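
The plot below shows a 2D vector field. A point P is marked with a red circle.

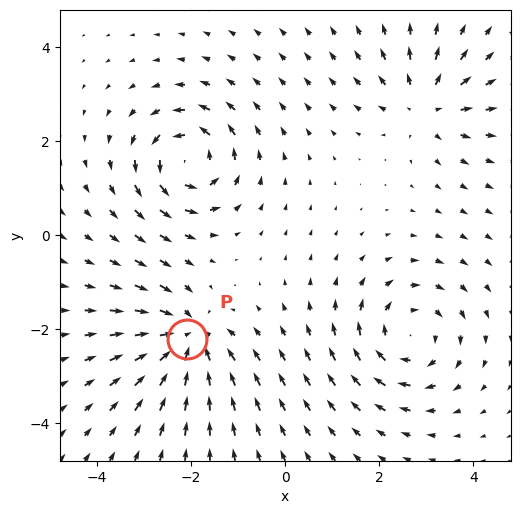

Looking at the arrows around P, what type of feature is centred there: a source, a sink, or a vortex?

sink

At P (-2.1, -2.2) the arrows converge inward. Divergence about -7, curl ≈0 — negative divergence with near-zero curl is a sink.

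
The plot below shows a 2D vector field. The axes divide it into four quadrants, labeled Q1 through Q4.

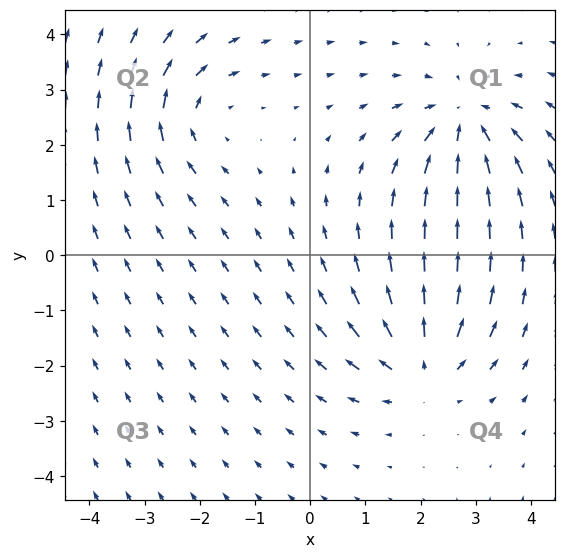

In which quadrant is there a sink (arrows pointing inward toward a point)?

Q1

The sink sits at approximately (2.8, 2.4), which lies in quadrant Q1. The divergence there is about -4, negative as expected for a sink.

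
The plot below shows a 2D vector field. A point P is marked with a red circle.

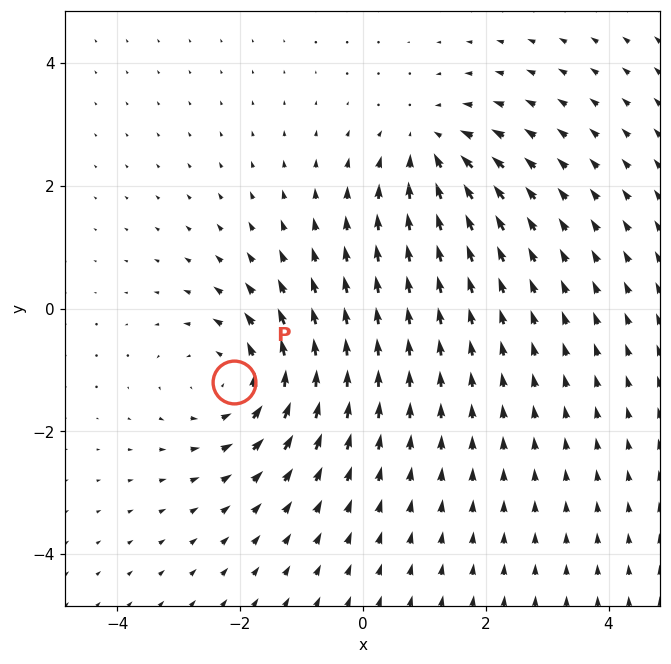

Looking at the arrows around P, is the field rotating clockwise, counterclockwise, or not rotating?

Near P at (-2.1, -1.2) the arrows circulate counterclockwise. The curl (z-component) there is about +3; positive curl means counterclockwise rotation.

counterclockwise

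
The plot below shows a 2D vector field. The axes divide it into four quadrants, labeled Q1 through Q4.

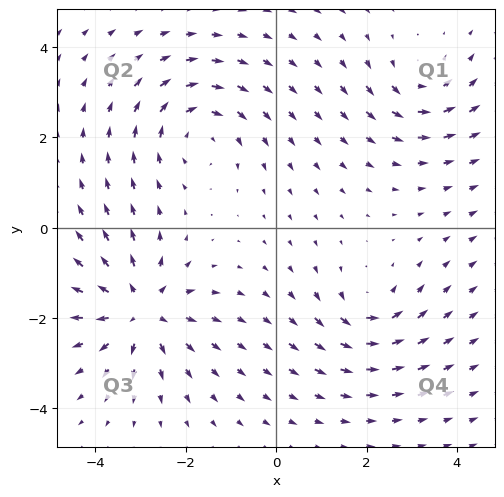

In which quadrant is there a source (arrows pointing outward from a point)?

The source sits at approximately (-3.0, -1.8), which lies in quadrant Q3. The divergence there is about +5, positive as expected for a source.

Q3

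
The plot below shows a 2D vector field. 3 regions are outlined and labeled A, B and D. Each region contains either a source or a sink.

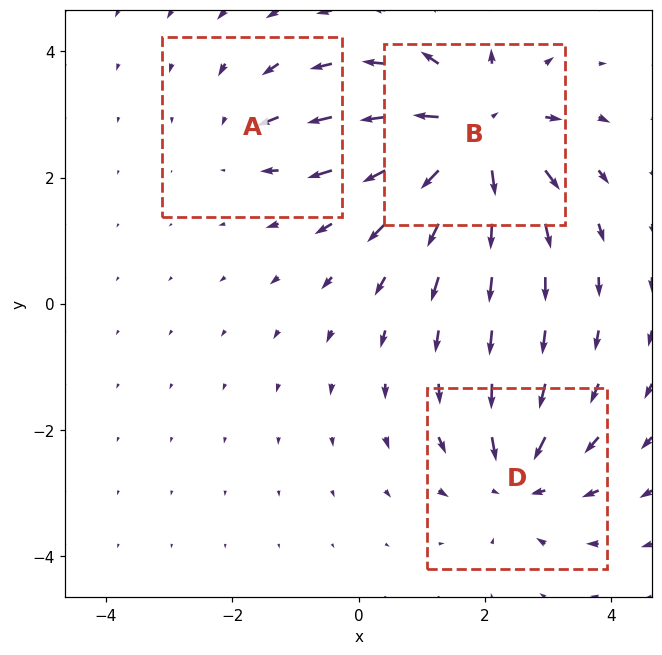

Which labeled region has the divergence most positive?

B

Divergence at each region's feature centre — A: about -3, B: about +6, D: about -4. Region B is most positive.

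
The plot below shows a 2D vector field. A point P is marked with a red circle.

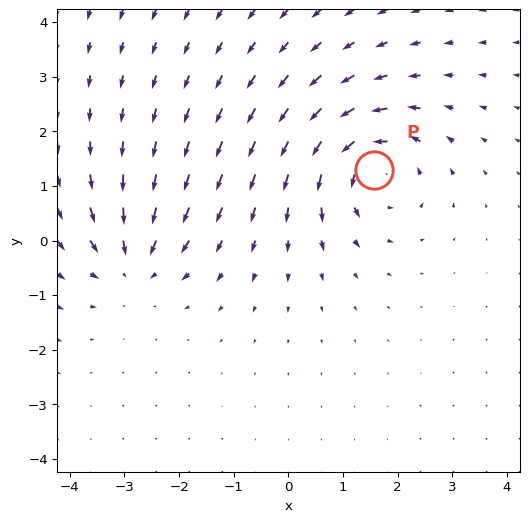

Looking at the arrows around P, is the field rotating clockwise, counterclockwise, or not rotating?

counterclockwise

Near P at (1.6, 1.3) the arrows circulate counterclockwise. The curl (z-component) there is about +5; positive curl means counterclockwise rotation.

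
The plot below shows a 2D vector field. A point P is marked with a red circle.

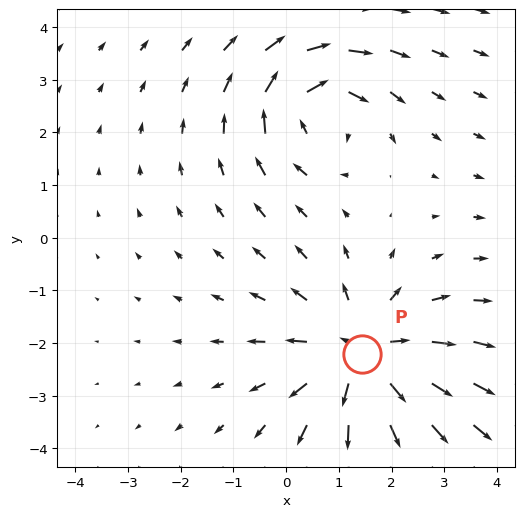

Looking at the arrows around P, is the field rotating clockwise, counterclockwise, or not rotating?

Near P at (1.4, -2.2) the arrows show no circulation. The curl there is ≈0.

not rotating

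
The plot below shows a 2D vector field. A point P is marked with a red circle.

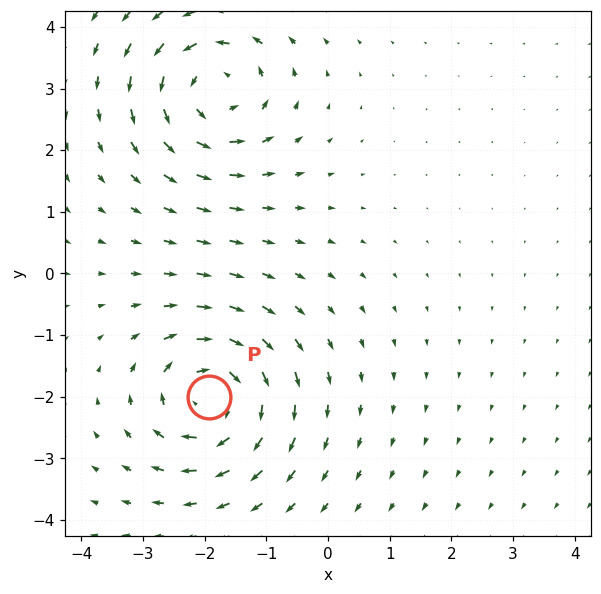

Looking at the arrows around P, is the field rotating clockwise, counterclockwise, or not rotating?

clockwise

Near P at (-1.9, -2.0) the arrows circulate clockwise. The curl (z-component) there is about -7; negative curl means clockwise rotation.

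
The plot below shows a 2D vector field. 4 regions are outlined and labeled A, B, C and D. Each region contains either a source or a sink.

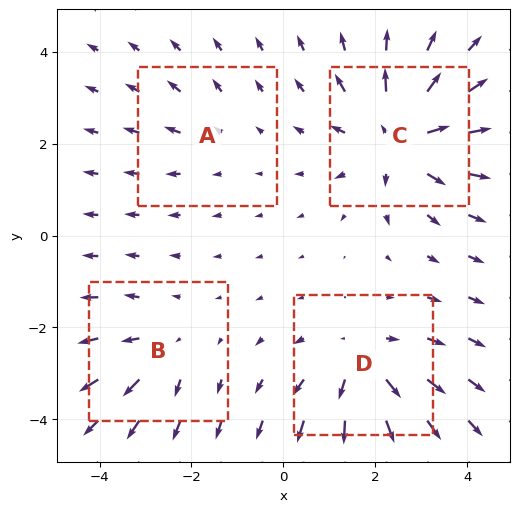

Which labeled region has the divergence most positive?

C

Divergence at each region's feature centre — A: about +2, B: about +3, C: about +6, D: about +5. Region C is most positive.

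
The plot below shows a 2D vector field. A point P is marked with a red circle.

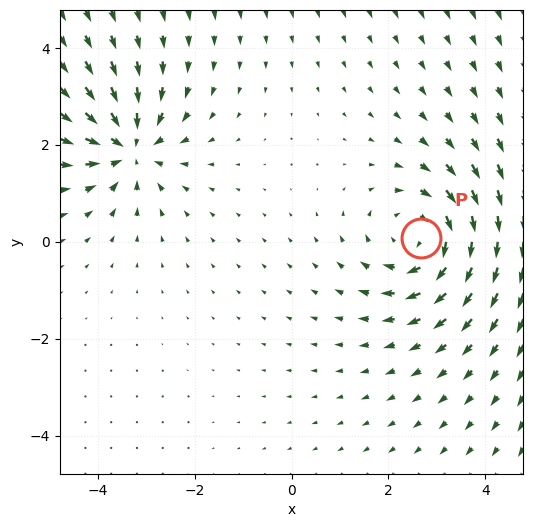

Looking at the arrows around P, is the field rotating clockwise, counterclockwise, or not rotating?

Near P at (2.7, 0.1) the arrows circulate clockwise. The curl (z-component) there is about -4; negative curl means clockwise rotation.

clockwise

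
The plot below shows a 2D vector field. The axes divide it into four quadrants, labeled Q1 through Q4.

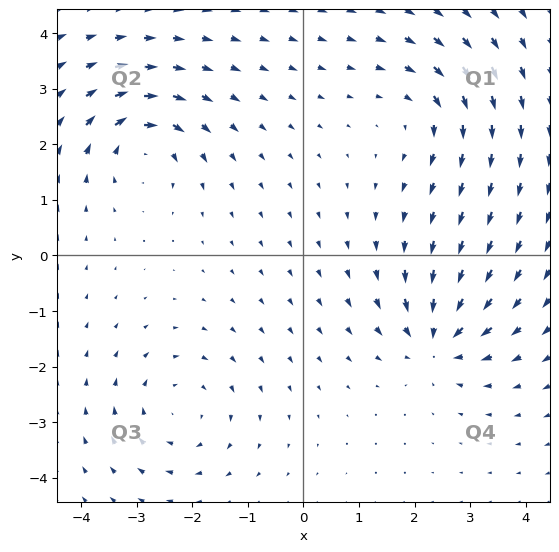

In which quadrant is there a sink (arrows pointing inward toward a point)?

Q4

The sink sits at approximately (2.4, -1.5), which lies in quadrant Q4. The divergence there is about -6, negative as expected for a sink.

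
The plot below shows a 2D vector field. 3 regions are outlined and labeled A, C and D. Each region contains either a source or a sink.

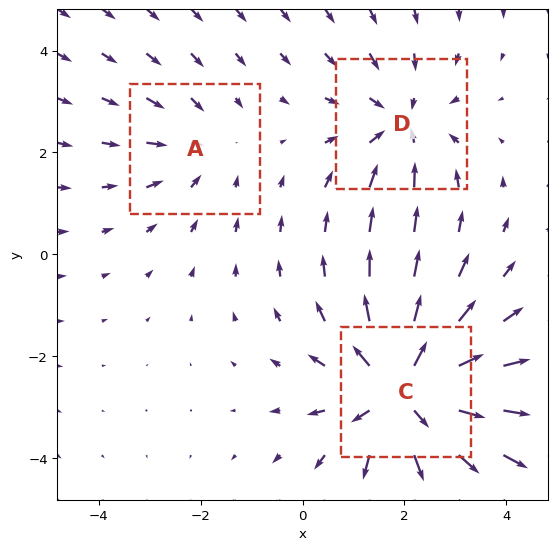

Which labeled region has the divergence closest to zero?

A

Divergence at each region's feature centre — A: about -2, C: about +4, D: about -3. Region A is closest to zero.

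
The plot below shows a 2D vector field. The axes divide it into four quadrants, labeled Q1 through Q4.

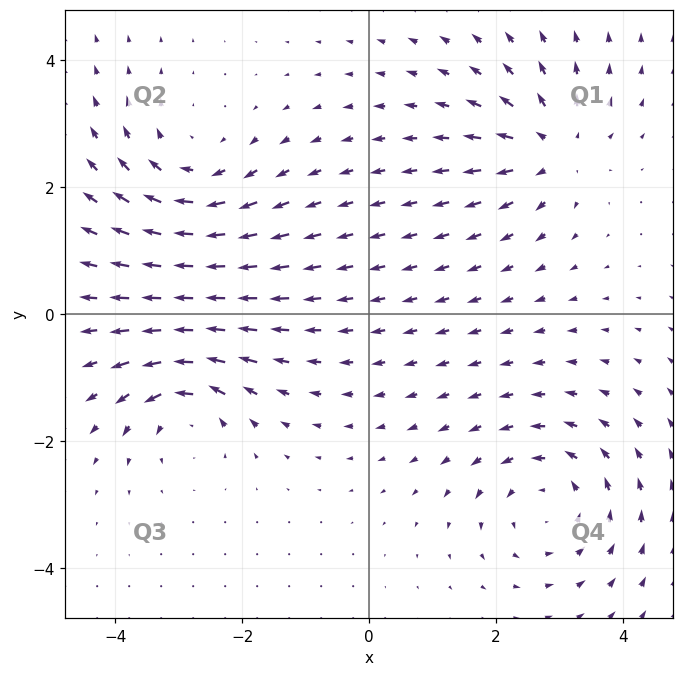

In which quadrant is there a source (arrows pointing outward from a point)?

Q1

The source sits at approximately (2.9, 2.6), which lies in quadrant Q1. The divergence there is about +4, positive as expected for a source.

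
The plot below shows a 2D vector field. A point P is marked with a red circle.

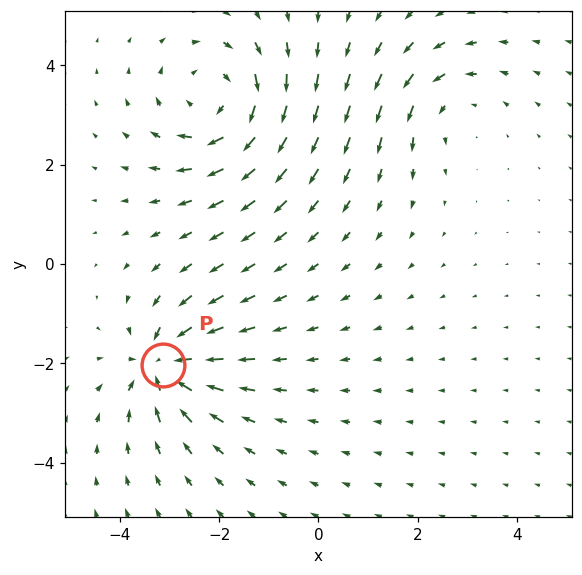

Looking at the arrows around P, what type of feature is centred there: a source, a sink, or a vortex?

At P (-3.1, -2.0) the arrows converge inward. Divergence about -5, curl ≈0 — negative divergence with near-zero curl is a sink.

sink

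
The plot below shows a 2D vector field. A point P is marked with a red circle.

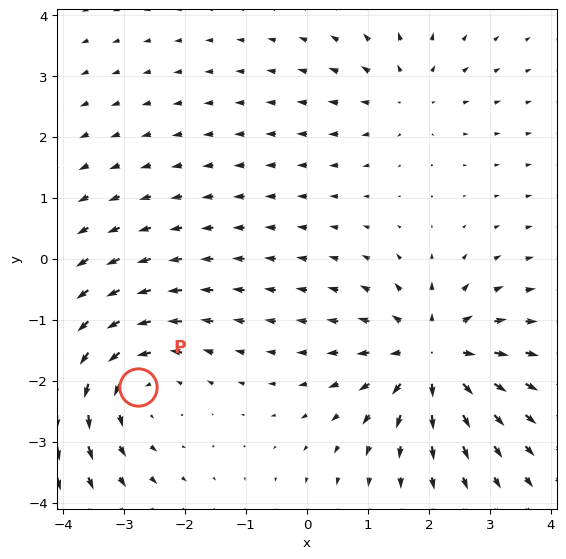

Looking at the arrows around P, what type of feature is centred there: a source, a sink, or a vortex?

vortex

At P (-2.8, -2.1) the arrows circulate counterclockwise. Divergence ≈0, curl about +4 — near-zero divergence with nonzero curl is a vortex.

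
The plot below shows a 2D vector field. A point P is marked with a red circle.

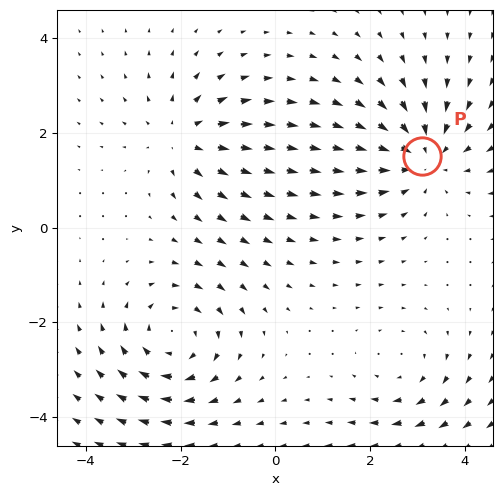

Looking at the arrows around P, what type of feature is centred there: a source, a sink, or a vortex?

At P (3.1, 1.5) the arrows converge inward. Divergence about -4, curl ≈0 — negative divergence with near-zero curl is a sink.

sink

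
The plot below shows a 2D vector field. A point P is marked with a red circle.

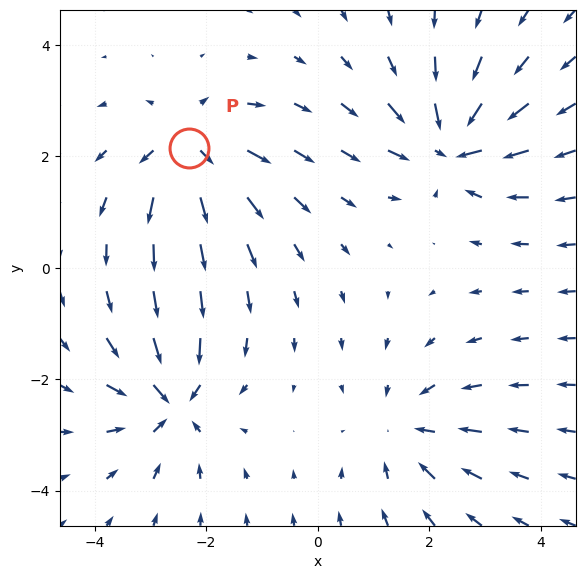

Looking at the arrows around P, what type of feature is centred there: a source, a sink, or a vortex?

At P (-2.3, 2.1) the arrows spread outward. Divergence about +5, curl ≈0 — positive divergence with near-zero curl is a source.

source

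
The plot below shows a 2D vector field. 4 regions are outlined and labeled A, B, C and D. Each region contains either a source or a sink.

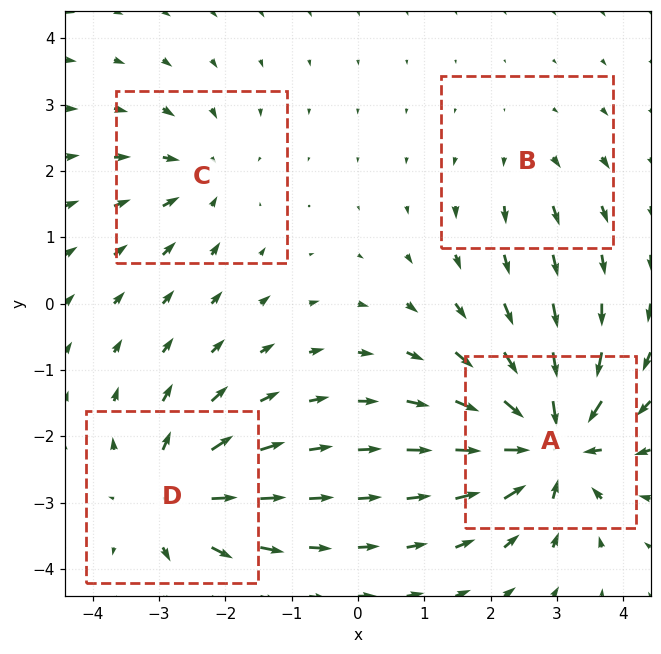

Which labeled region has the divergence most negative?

Divergence at each region's feature centre — A: about -9, B: about +2, C: about -4, D: about +6. Region A is most negative.

A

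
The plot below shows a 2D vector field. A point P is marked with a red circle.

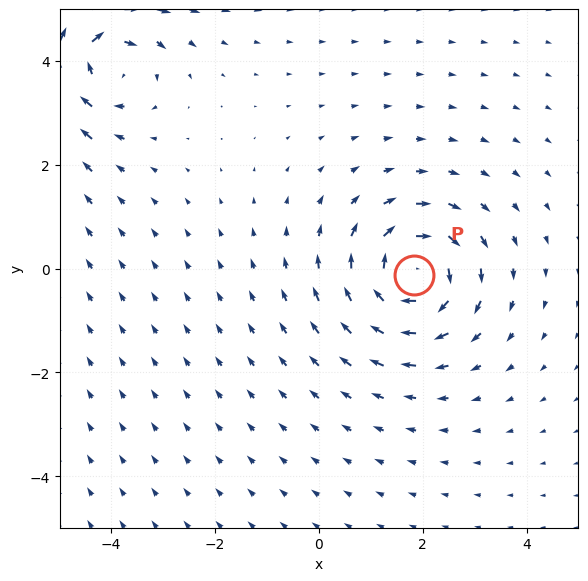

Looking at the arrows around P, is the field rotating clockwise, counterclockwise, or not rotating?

Near P at (1.8, -0.1) the arrows circulate clockwise. The curl (z-component) there is about -6; negative curl means clockwise rotation.

clockwise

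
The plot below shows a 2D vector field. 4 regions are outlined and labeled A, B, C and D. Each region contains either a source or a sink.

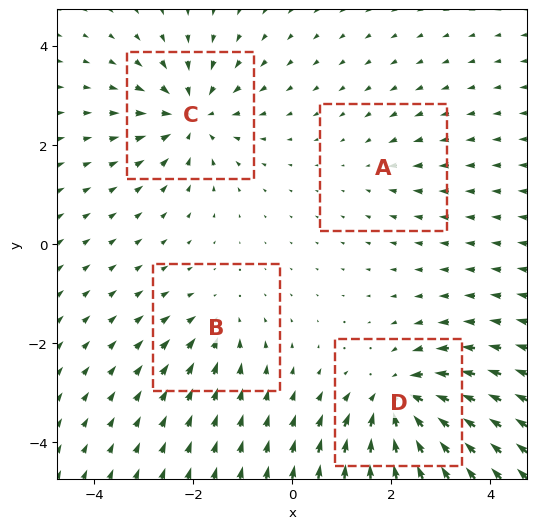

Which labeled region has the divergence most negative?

D

Divergence at each region's feature centre — A: about -2, B: about -3, C: about -6, D: about -7. Region D is most negative.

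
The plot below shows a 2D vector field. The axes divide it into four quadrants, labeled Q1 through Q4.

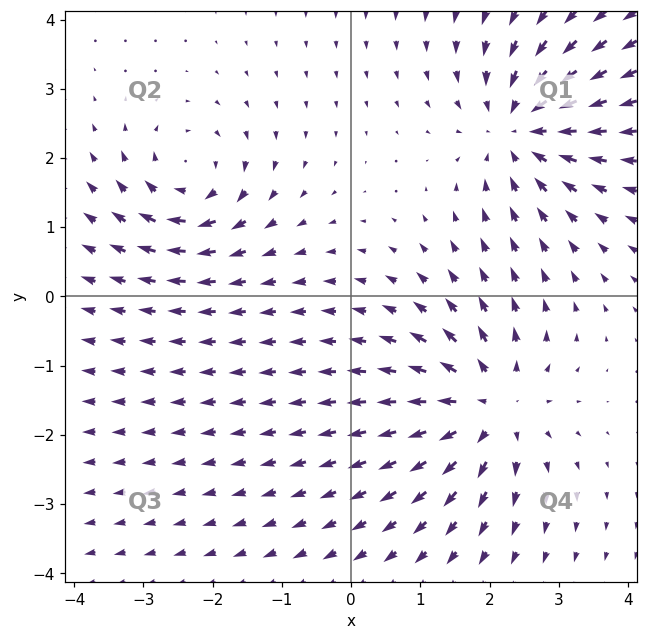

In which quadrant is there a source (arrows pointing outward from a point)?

Q4

The source sits at approximately (2.0, -1.6), which lies in quadrant Q4. The divergence there is about +4, positive as expected for a source.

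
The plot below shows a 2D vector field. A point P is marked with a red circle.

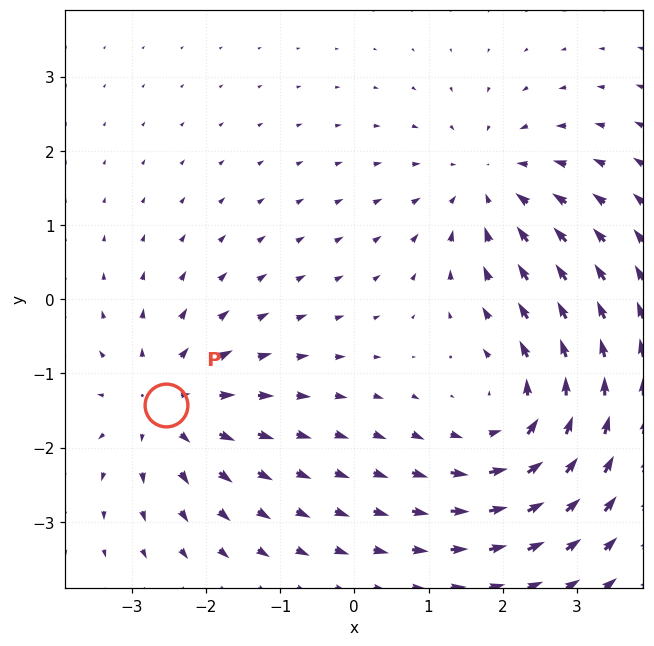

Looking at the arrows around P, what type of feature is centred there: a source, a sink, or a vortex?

source

At P (-2.5, -1.4) the arrows spread outward. Divergence about +4, curl ≈0 — positive divergence with near-zero curl is a source.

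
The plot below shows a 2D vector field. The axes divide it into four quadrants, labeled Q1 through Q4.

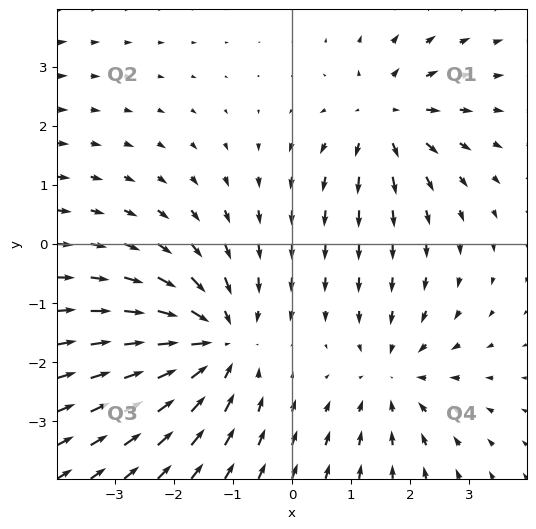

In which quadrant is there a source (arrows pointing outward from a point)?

The source sits at approximately (1.6, 2.1), which lies in quadrant Q1. The divergence there is about +4, positive as expected for a source.

Q1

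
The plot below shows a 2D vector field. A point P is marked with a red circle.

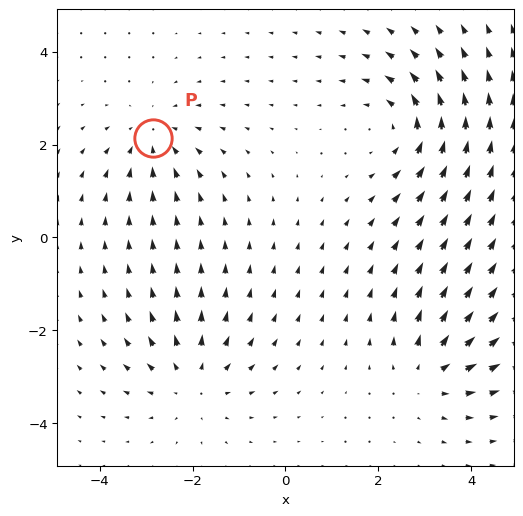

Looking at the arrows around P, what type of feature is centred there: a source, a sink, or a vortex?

At P (-2.9, 2.1) the arrows converge inward. Divergence about -3, curl ≈0 — negative divergence with near-zero curl is a sink.

sink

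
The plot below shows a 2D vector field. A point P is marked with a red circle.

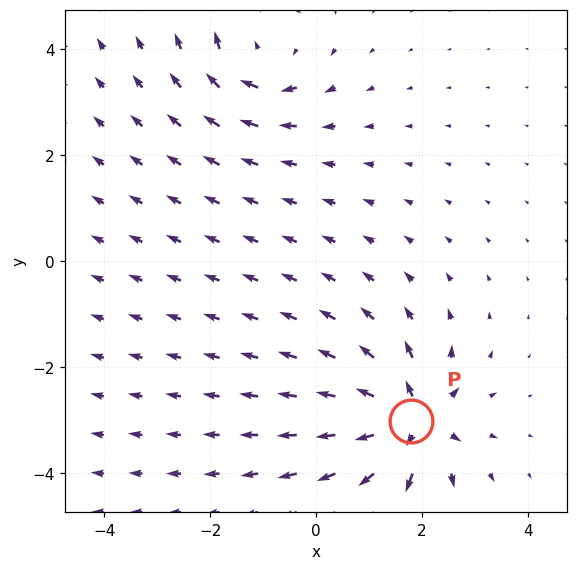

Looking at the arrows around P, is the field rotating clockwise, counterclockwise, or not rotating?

not rotating

Near P at (1.8, -3.0) the arrows show no circulation. The curl there is ≈0.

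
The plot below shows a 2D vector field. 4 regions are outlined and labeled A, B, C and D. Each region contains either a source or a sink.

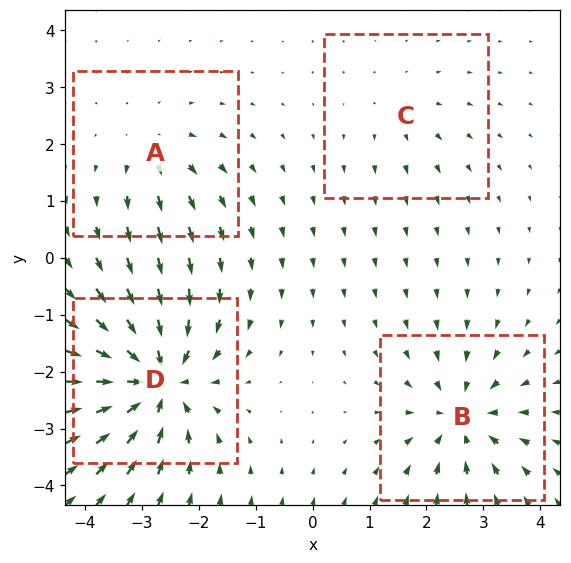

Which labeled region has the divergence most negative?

Divergence at each region's feature centre — A: about +3, B: about -6, C: about +2, D: about -8. Region D is most negative.

D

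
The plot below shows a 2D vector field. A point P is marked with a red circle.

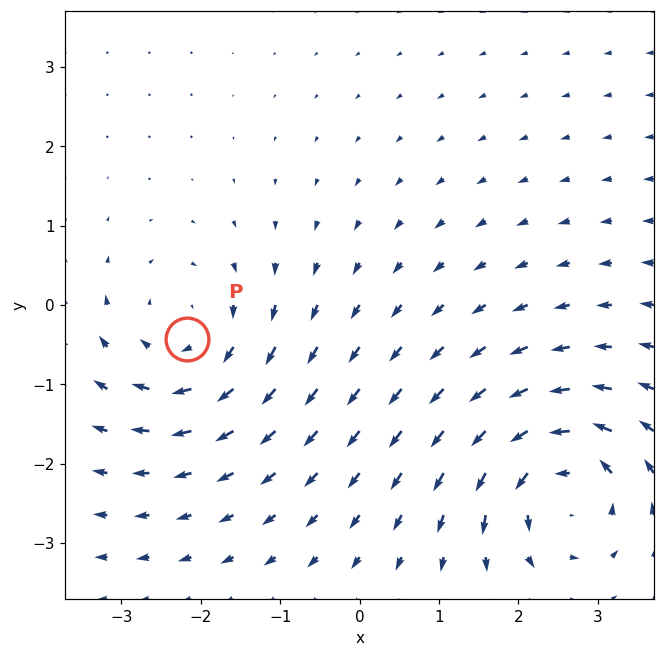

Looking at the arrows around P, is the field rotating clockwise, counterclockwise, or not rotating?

Near P at (-2.2, -0.4) the arrows circulate clockwise. The curl (z-component) there is about -3; negative curl means clockwise rotation.

clockwise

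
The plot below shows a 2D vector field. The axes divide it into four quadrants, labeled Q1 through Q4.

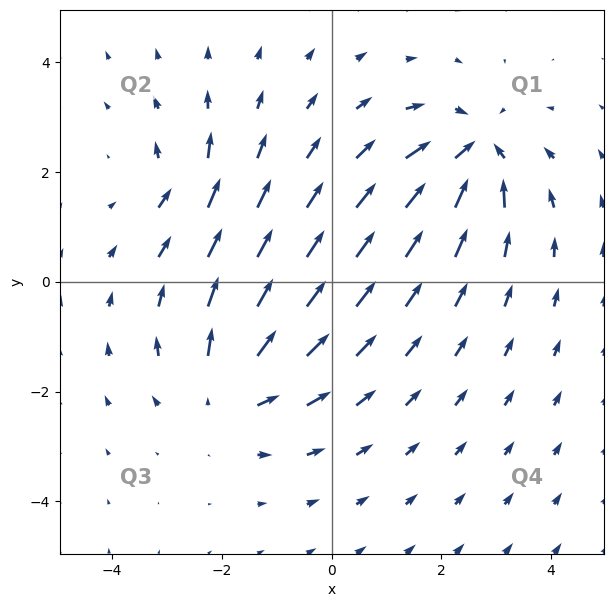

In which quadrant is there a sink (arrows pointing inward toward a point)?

The sink sits at approximately (2.6, 2.4), which lies in quadrant Q1. The divergence there is about -5, negative as expected for a sink.

Q1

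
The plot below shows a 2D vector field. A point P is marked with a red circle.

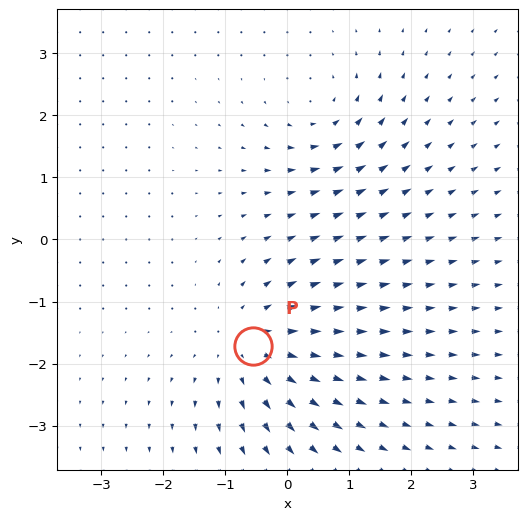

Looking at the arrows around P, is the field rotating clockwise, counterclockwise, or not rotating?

not rotating

Near P at (-0.6, -1.7) the arrows show no circulation. The curl there is ≈0.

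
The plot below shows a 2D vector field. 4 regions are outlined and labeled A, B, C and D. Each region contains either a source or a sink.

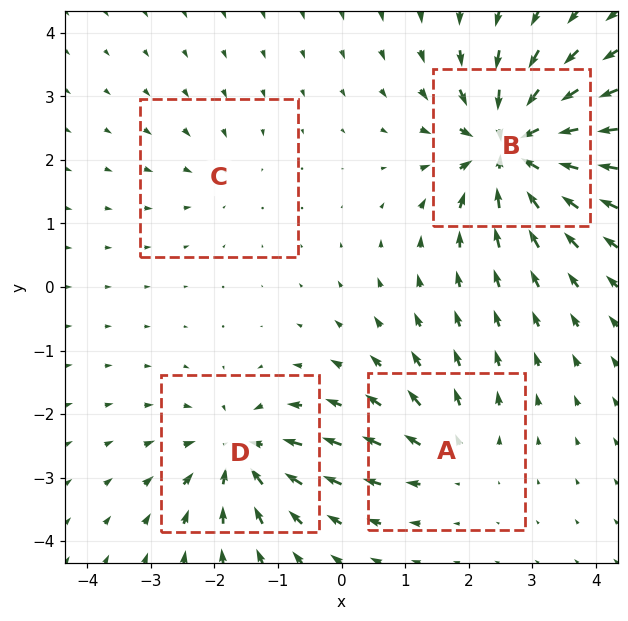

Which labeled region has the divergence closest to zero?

Divergence at each region's feature centre — A: about +4, B: about -9, C: about -3, D: about -6. Region C is closest to zero.

C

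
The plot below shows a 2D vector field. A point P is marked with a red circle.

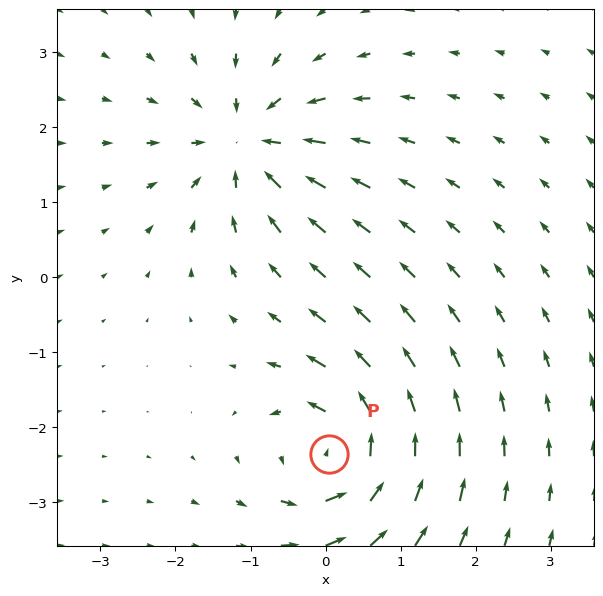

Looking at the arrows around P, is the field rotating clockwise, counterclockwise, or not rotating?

Near P at (0.0, -2.4) the arrows circulate counterclockwise. The curl (z-component) there is about +7; positive curl means counterclockwise rotation.

counterclockwise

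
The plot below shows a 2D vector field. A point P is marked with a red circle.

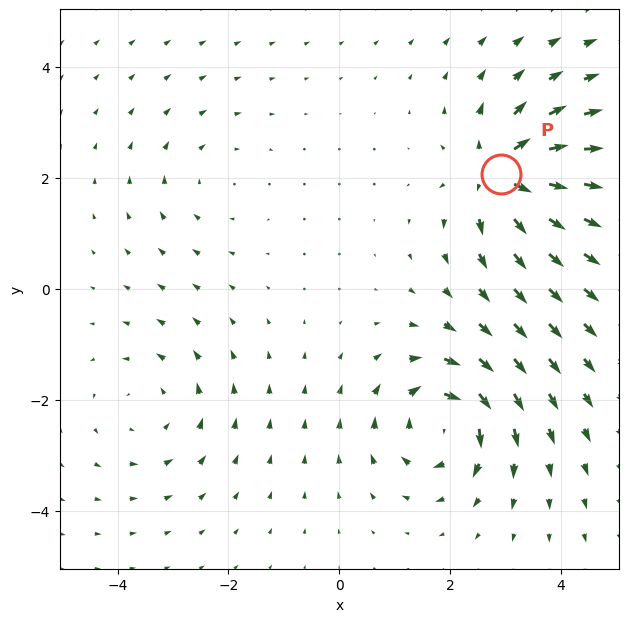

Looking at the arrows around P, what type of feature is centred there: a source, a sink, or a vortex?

At P (2.9, 2.1) the arrows spread outward. Divergence about +7, curl ≈0 — positive divergence with near-zero curl is a source.

source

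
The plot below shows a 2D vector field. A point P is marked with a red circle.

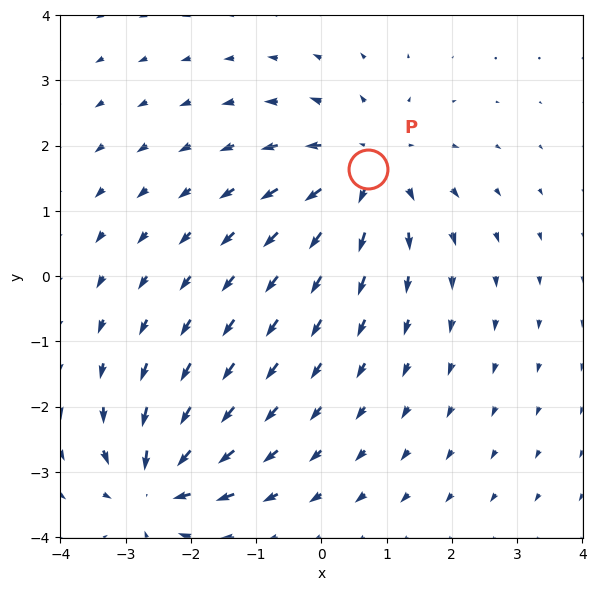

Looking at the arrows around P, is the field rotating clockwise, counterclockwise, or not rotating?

Near P at (0.7, 1.6) the arrows show no circulation. The curl there is ≈0.

not rotating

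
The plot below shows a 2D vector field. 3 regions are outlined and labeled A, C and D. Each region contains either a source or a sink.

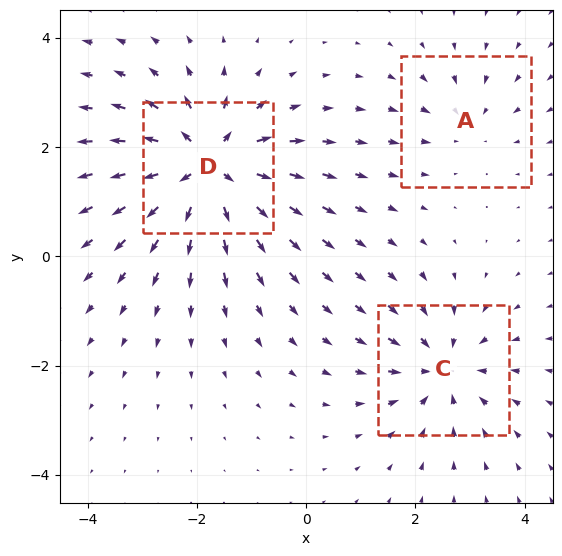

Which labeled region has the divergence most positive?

D

Divergence at each region's feature centre — A: about -2, C: about -4, D: about +6. Region D is most positive.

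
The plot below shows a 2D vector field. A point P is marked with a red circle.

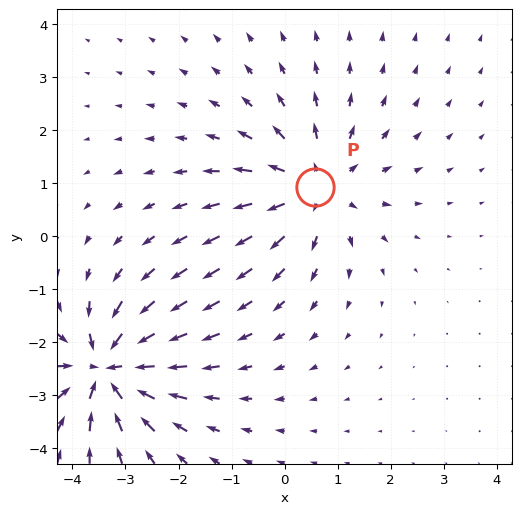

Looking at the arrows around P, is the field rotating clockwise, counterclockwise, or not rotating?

Near P at (0.6, 0.9) the arrows show no circulation. The curl there is ≈0.

not rotating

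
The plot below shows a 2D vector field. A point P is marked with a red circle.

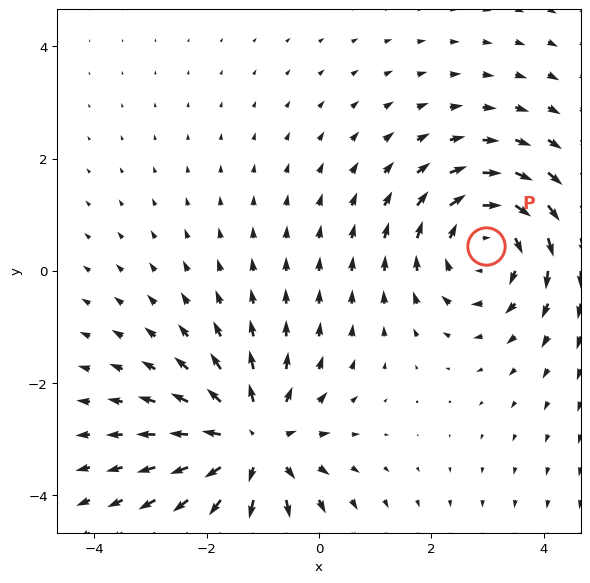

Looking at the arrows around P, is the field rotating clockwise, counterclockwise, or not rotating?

clockwise

Near P at (3.0, 0.5) the arrows circulate clockwise. The curl (z-component) there is about -3; negative curl means clockwise rotation.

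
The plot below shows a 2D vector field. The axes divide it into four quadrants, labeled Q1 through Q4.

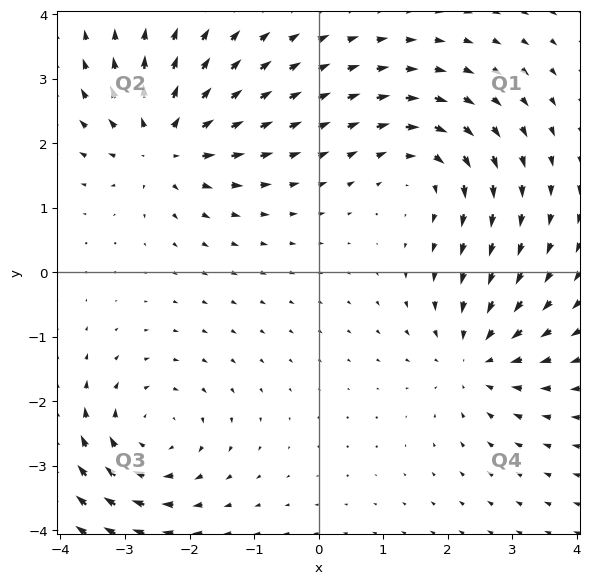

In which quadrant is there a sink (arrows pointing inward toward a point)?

Q4

The sink sits at approximately (2.5, -1.3), which lies in quadrant Q4. The divergence there is about -5, negative as expected for a sink.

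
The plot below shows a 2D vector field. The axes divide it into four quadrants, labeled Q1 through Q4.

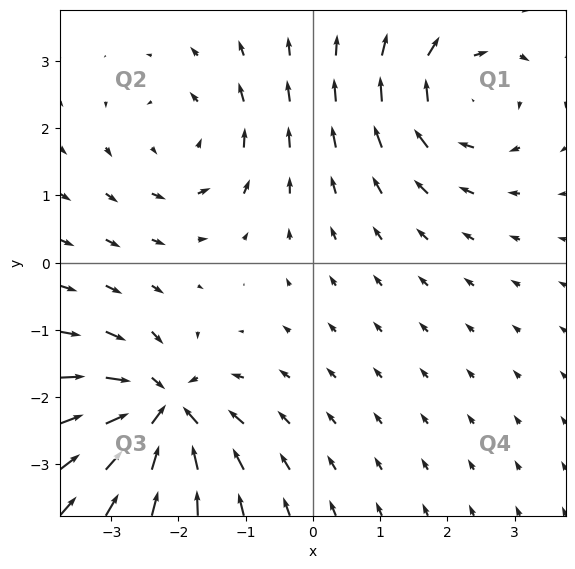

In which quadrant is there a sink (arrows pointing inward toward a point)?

Q3

The sink sits at approximately (-2.3, -2.2), which lies in quadrant Q3. The divergence there is about -6, negative as expected for a sink.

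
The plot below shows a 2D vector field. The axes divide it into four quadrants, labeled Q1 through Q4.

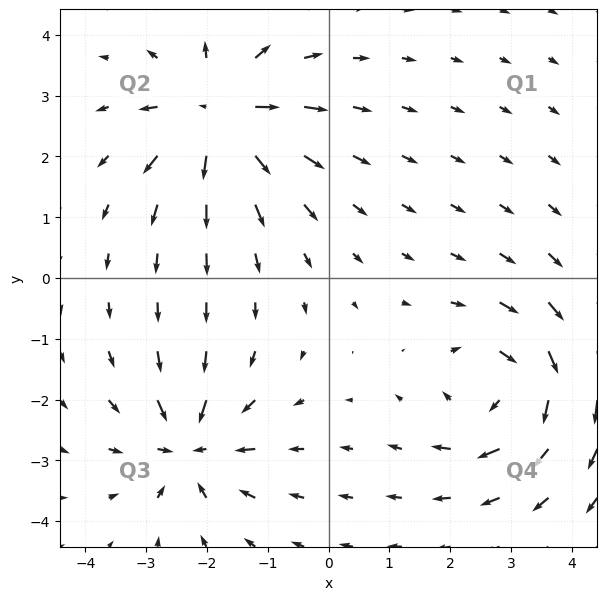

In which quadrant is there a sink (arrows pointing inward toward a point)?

The sink sits at approximately (-2.3, -2.8), which lies in quadrant Q3. The divergence there is about -5, negative as expected for a sink.

Q3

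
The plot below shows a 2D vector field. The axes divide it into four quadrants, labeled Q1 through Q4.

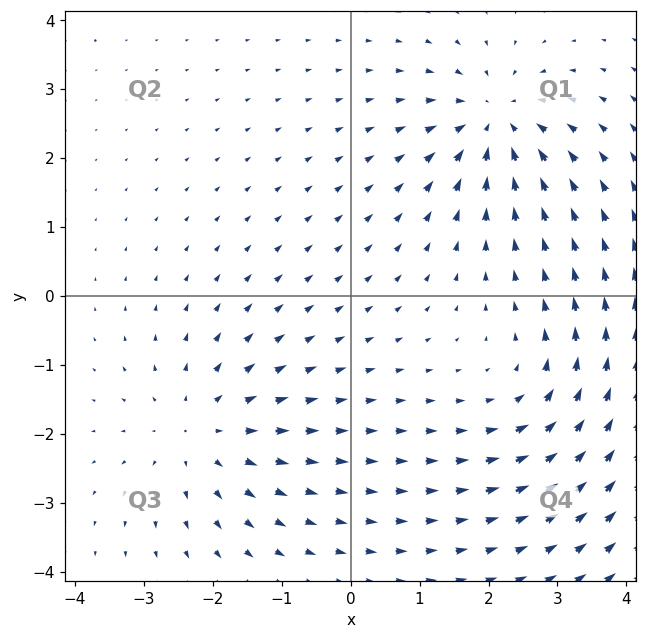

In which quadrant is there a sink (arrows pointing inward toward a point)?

The sink sits at approximately (2.1, 2.5), which lies in quadrant Q1. The divergence there is about -6, negative as expected for a sink.

Q1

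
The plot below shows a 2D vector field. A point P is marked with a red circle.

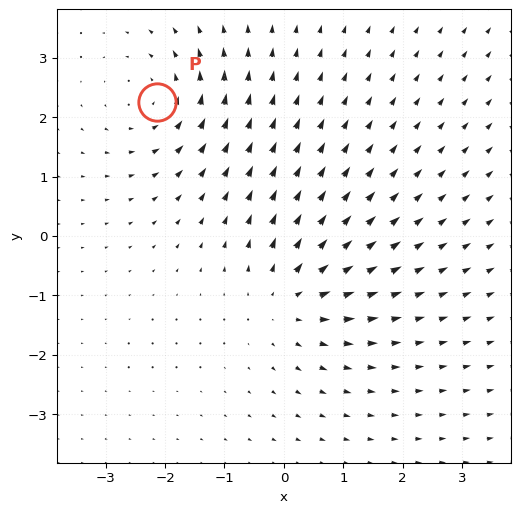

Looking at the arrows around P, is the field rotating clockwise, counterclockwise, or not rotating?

counterclockwise

Near P at (-2.1, 2.3) the arrows circulate counterclockwise. The curl (z-component) there is about +4; positive curl means counterclockwise rotation.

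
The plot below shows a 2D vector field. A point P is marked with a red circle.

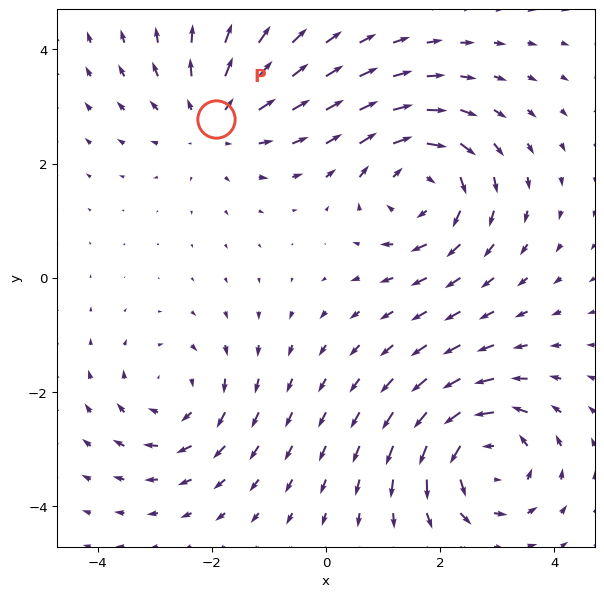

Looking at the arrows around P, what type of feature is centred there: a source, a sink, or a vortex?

At P (-1.9, 2.8) the arrows spread outward. Divergence about +4, curl ≈0 — positive divergence with near-zero curl is a source.

source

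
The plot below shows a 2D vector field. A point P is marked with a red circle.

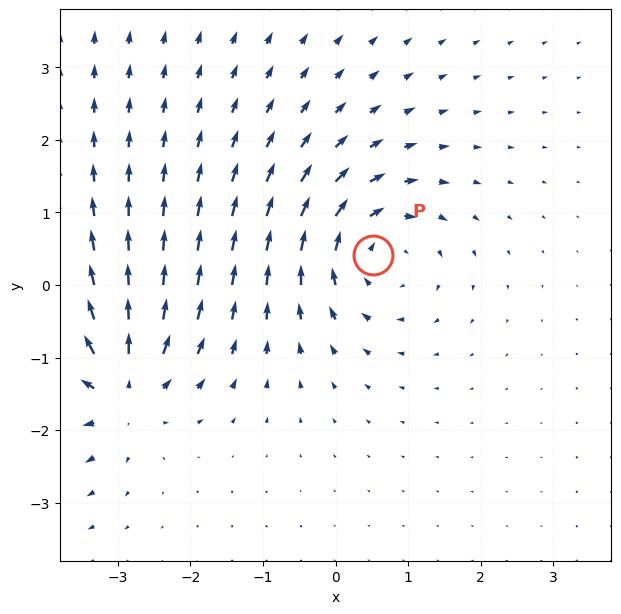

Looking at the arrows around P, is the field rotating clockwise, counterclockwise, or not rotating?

Near P at (0.5, 0.4) the arrows circulate clockwise. The curl (z-component) there is about -5; negative curl means clockwise rotation.

clockwise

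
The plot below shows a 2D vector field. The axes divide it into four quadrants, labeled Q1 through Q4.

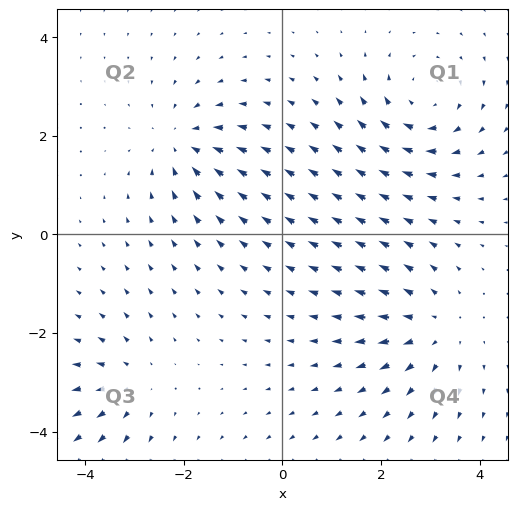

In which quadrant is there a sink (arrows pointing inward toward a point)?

The sink sits at approximately (-2.0, 1.9), which lies in quadrant Q2. The divergence there is about -5, negative as expected for a sink.

Q2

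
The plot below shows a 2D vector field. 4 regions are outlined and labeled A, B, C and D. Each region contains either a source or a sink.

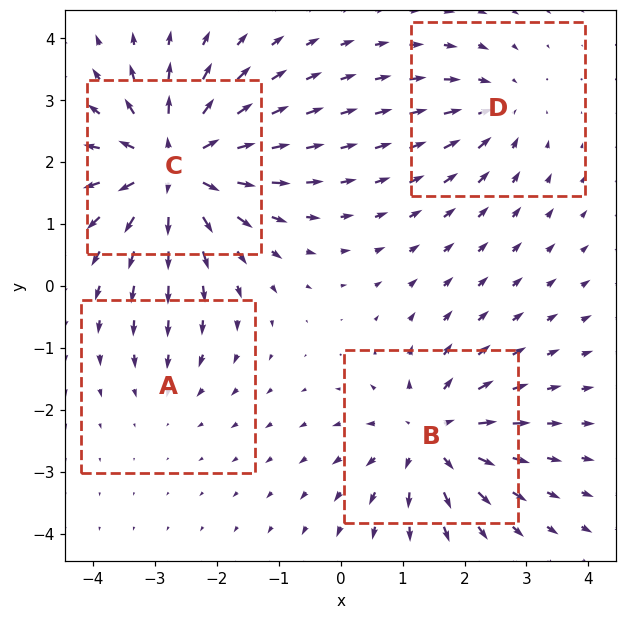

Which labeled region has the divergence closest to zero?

A

Divergence at each region's feature centre — A: about -2, B: about +6, C: about +8, D: about -4. Region A is closest to zero.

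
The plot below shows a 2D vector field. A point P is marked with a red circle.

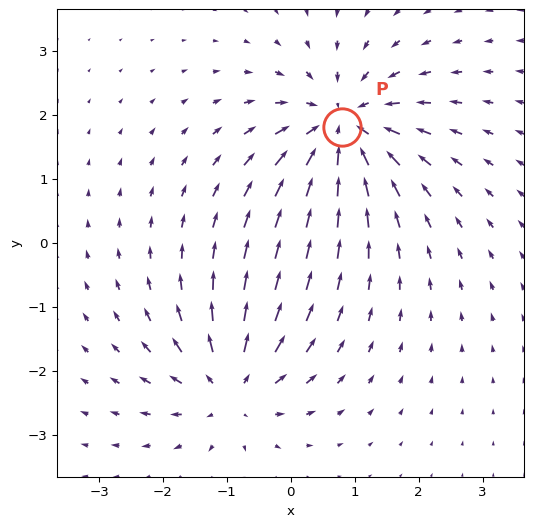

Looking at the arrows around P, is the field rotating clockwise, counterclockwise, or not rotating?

Near P at (0.8, 1.8) the arrows show no circulation. The curl there is ≈0.

not rotating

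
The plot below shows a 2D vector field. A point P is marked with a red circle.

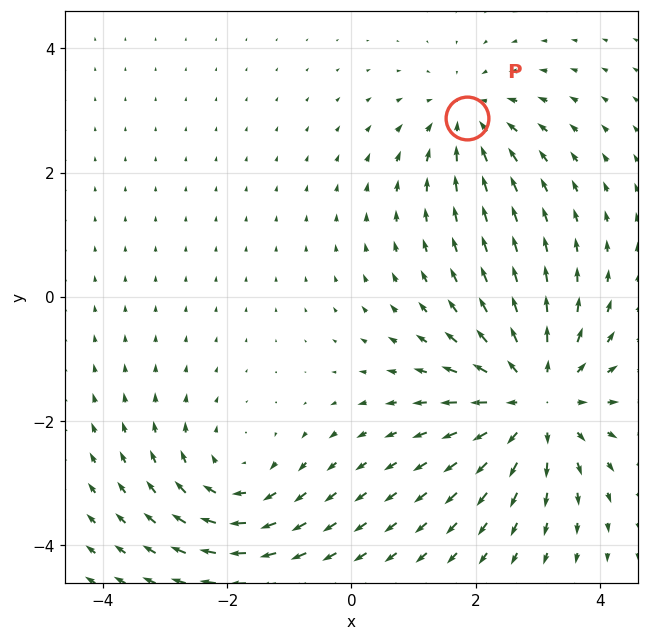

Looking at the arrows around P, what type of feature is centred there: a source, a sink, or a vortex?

At P (1.9, 2.9) the arrows converge inward. Divergence about -3, curl ≈0 — negative divergence with near-zero curl is a sink.

sink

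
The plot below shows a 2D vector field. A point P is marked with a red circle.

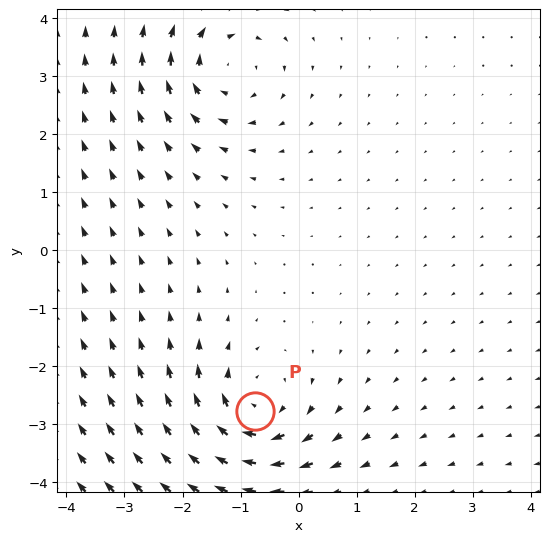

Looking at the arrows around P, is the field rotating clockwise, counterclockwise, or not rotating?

Near P at (-0.8, -2.8) the arrows circulate clockwise. The curl (z-component) there is about -5; negative curl means clockwise rotation.

clockwise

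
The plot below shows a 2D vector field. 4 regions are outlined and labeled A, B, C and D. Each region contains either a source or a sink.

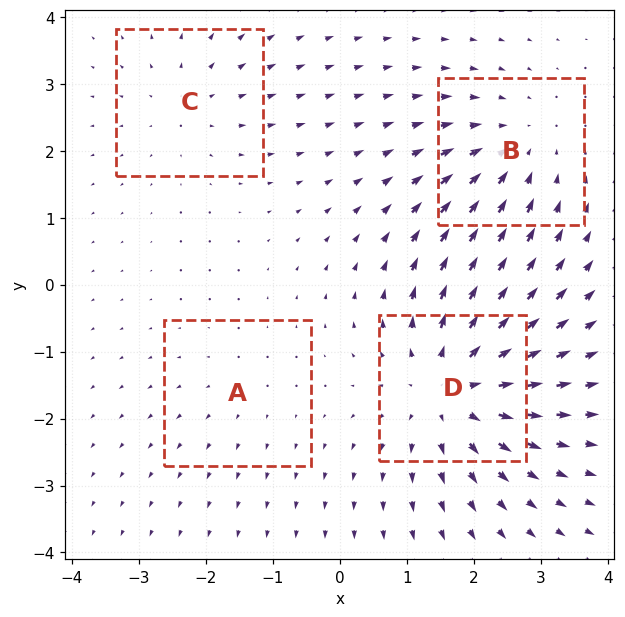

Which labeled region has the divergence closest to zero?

Divergence at each region's feature centre — A: about +2, B: about -4, C: about +3, D: about +6. Region A is closest to zero.

A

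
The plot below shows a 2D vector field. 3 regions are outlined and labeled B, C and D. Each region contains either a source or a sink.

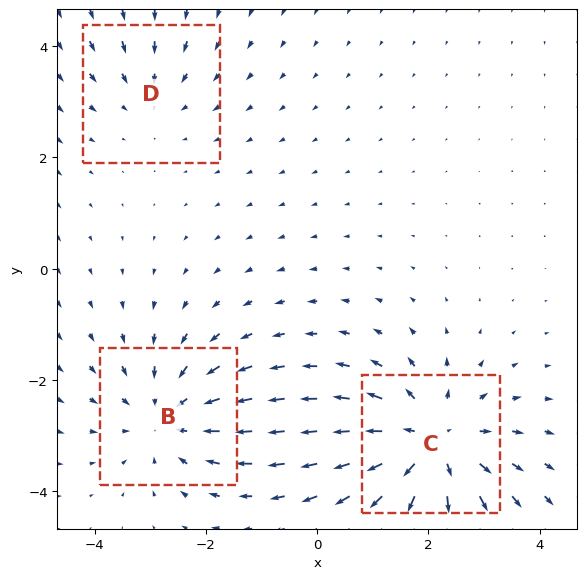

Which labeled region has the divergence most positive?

C

Divergence at each region's feature centre — B: about -3, C: about +4, D: about -2. Region C is most positive.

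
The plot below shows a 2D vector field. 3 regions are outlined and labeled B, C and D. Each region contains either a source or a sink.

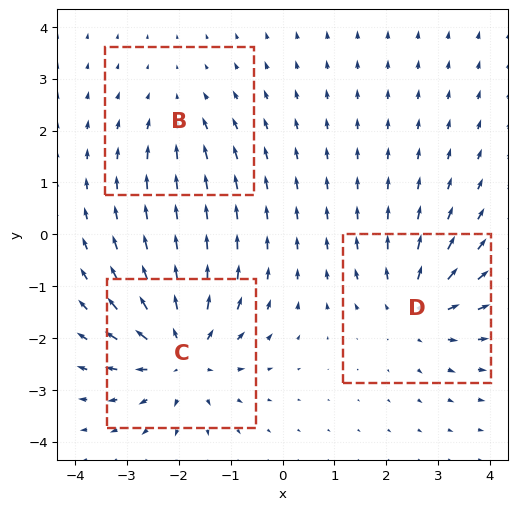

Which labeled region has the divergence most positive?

Divergence at each region's feature centre — B: about -2, C: about +5, D: about +4. Region C is most positive.

C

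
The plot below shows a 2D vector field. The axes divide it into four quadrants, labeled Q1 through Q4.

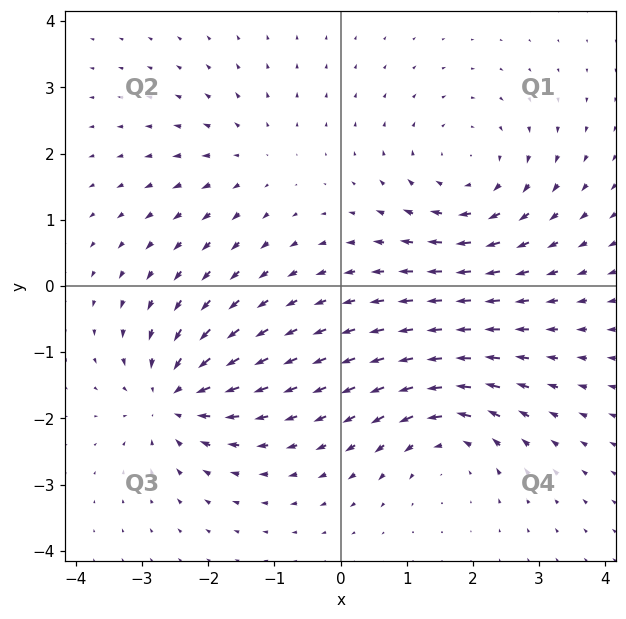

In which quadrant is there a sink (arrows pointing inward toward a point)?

Q3

The sink sits at approximately (-2.5, -1.7), which lies in quadrant Q3. The divergence there is about -6, negative as expected for a sink.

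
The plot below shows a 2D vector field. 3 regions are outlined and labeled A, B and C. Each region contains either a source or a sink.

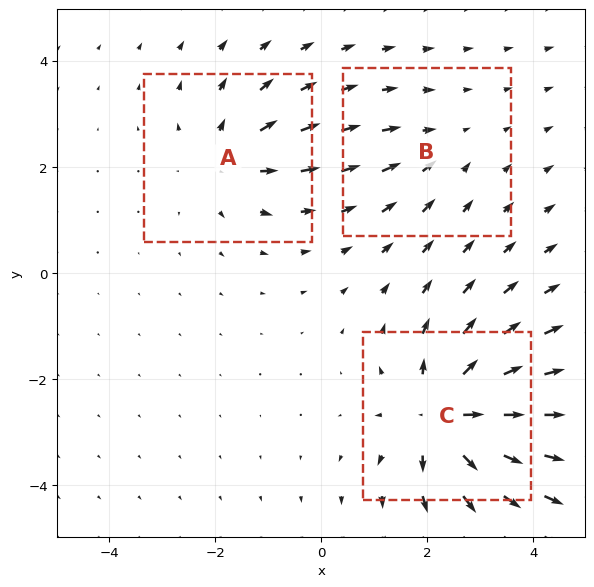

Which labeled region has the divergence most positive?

C

Divergence at each region's feature centre — A: about +3, B: about -2, C: about +6. Region C is most positive.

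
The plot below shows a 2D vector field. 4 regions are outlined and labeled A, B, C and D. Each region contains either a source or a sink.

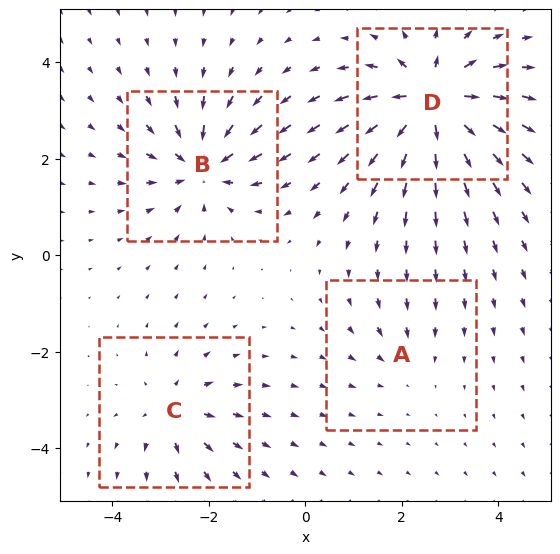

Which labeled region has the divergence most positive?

D

Divergence at each region's feature centre — A: about -2, B: about -6, C: about +4, D: about +9. Region D is most positive.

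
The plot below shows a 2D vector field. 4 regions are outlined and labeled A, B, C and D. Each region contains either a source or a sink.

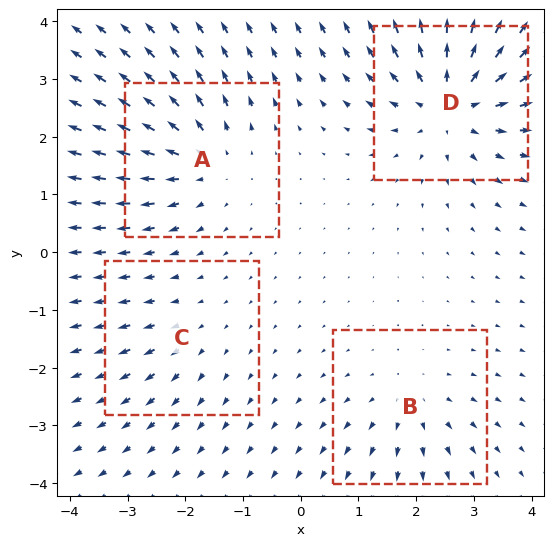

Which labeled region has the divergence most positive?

Divergence at each region's feature centre — A: about +5, B: about +3, C: about +2, D: about +7. Region D is most positive.

D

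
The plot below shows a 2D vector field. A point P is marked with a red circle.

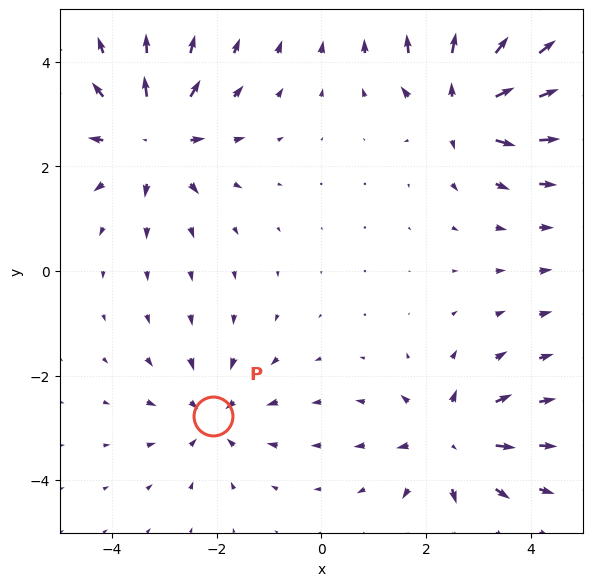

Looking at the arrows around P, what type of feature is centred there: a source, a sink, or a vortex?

sink

At P (-2.1, -2.8) the arrows converge inward. Divergence about -4, curl ≈0 — negative divergence with near-zero curl is a sink.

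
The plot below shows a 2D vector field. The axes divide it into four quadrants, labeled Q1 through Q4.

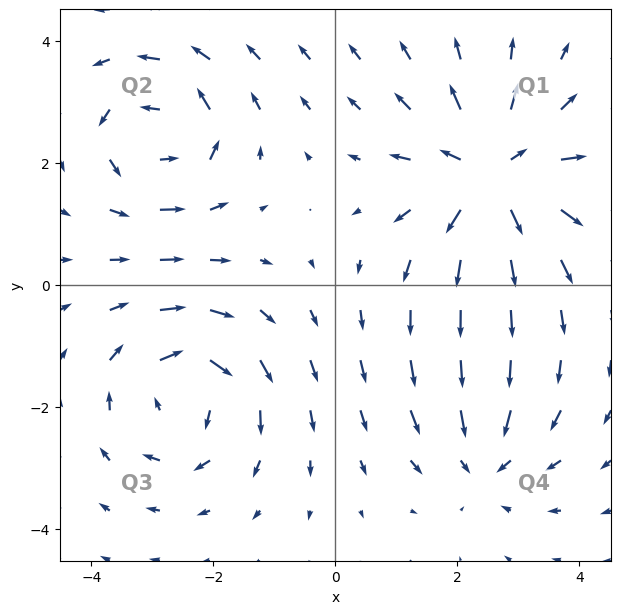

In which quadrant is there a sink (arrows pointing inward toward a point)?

The sink sits at approximately (2.4, -2.9), which lies in quadrant Q4. The divergence there is about -3, negative as expected for a sink.

Q4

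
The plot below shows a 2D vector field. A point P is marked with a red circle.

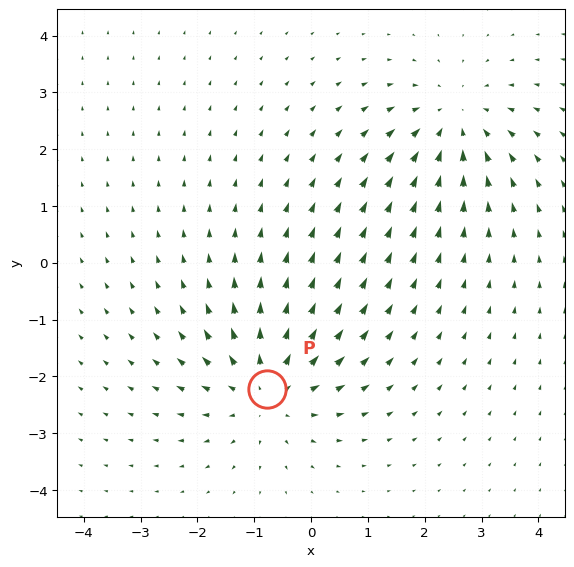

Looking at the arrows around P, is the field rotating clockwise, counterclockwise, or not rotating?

Near P at (-0.8, -2.2) the arrows show no circulation. The curl there is ≈0.

not rotating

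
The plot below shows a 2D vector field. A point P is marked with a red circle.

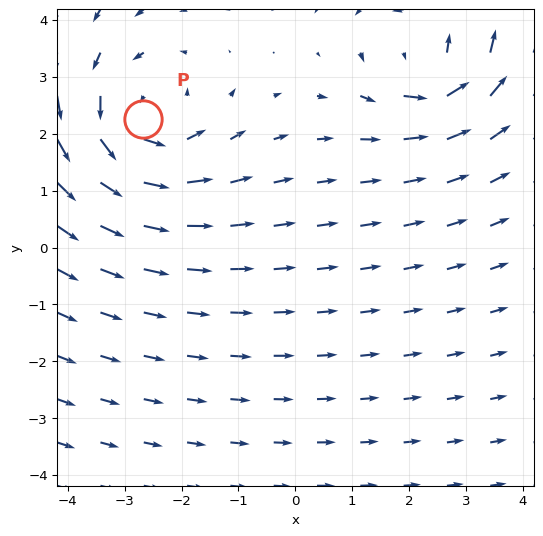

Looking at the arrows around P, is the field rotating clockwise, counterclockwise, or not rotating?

counterclockwise

Near P at (-2.7, 2.3) the arrows circulate counterclockwise. The curl (z-component) there is about +4; positive curl means counterclockwise rotation.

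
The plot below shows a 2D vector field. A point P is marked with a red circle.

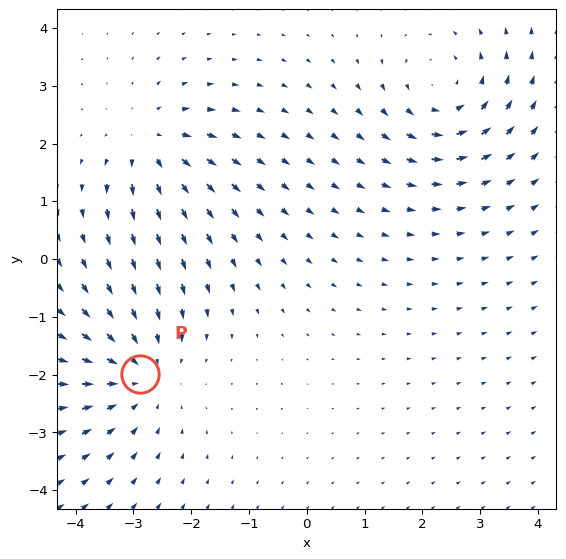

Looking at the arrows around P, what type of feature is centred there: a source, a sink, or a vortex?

At P (-2.9, -2.0) the arrows converge inward. Divergence about -4, curl ≈0 — negative divergence with near-zero curl is a sink.

sink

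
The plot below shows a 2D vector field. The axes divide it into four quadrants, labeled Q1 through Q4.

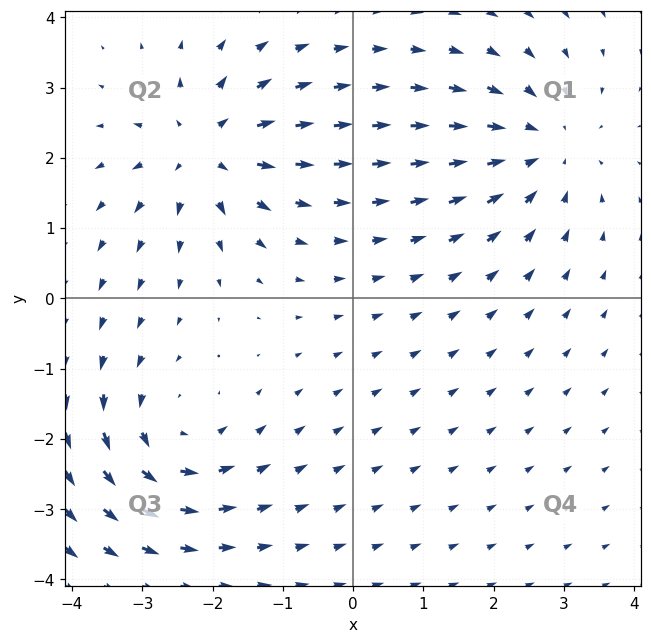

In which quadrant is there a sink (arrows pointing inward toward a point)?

The sink sits at approximately (2.7, 2.2), which lies in quadrant Q1. The divergence there is about -4, negative as expected for a sink.

Q1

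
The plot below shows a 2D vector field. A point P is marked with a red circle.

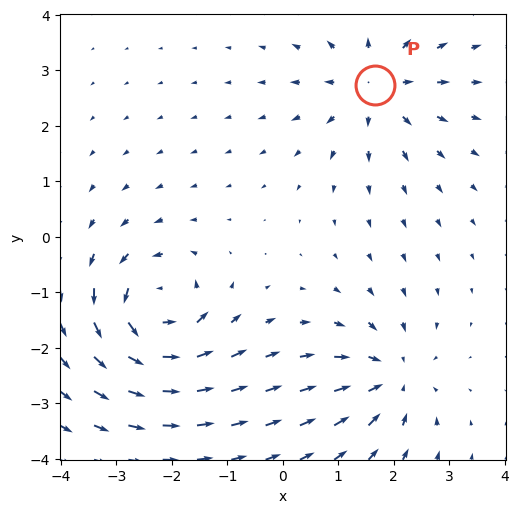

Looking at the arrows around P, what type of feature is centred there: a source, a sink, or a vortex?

At P (1.7, 2.7) the arrows spread outward. Divergence about +4, curl ≈0 — positive divergence with near-zero curl is a source.

source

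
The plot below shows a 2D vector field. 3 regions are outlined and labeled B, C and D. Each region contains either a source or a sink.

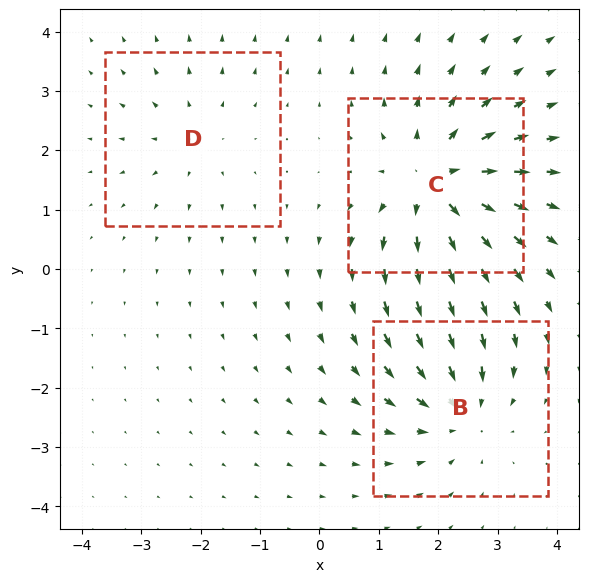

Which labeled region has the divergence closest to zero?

D

Divergence at each region's feature centre — B: about -3, C: about +5, D: about +2. Region D is closest to zero.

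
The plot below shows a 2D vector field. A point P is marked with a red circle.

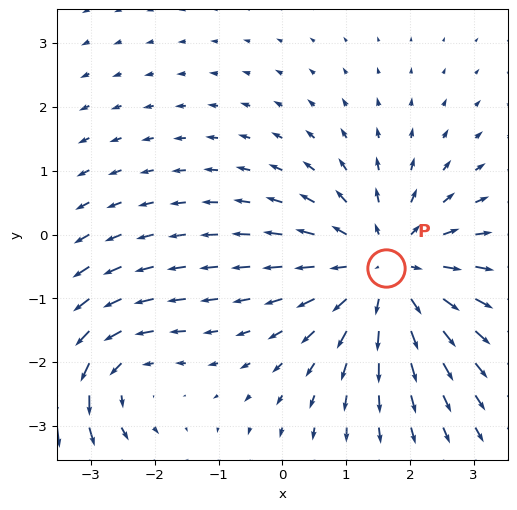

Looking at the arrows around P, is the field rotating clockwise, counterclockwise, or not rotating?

not rotating

Near P at (1.6, -0.5) the arrows show no circulation. The curl there is ≈0.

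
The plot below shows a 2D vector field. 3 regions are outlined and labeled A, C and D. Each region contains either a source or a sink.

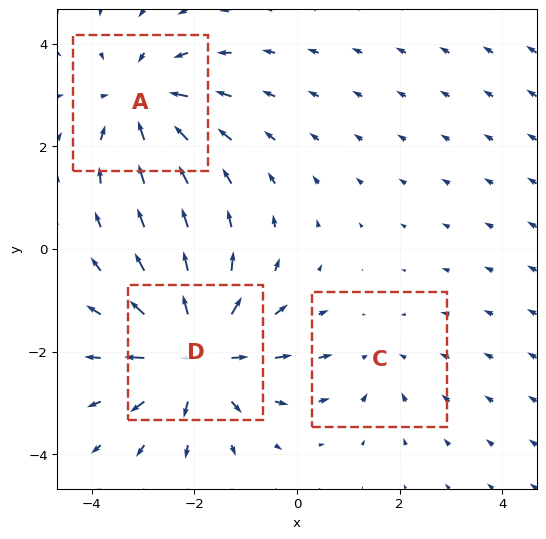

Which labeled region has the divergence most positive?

D

Divergence at each region's feature centre — A: about -3, C: about -2, D: about +4. Region D is most positive.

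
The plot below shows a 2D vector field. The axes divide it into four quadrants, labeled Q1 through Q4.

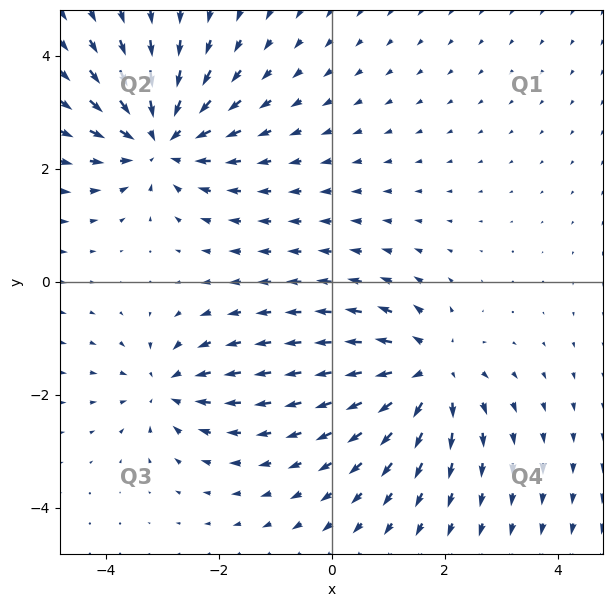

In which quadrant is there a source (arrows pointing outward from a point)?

The source sits at approximately (1.7, -1.6), which lies in quadrant Q4. The divergence there is about +4, positive as expected for a source.

Q4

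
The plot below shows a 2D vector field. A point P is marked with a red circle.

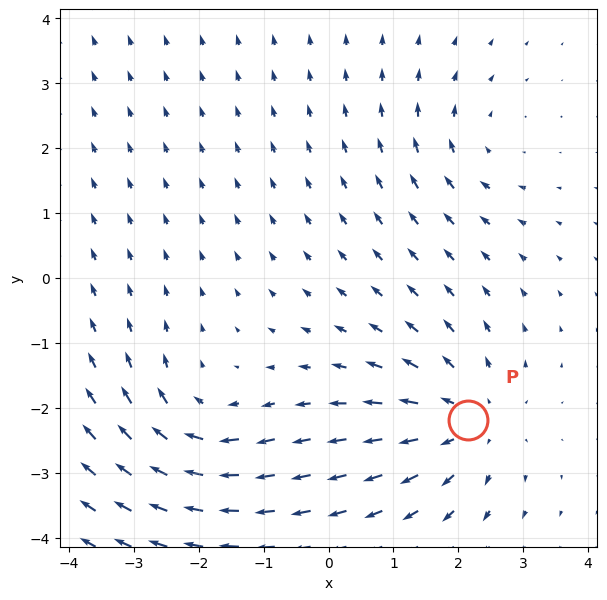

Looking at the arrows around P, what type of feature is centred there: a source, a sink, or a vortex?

source

At P (2.2, -2.2) the arrows spread outward. Divergence about +4, curl ≈0 — positive divergence with near-zero curl is a source.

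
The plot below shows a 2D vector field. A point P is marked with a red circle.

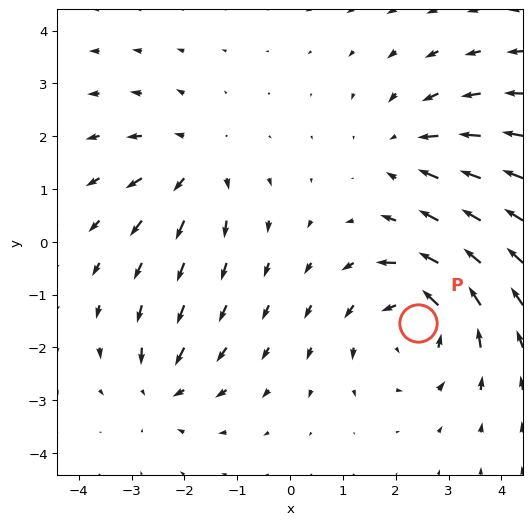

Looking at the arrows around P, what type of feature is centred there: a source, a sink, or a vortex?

vortex

At P (2.4, -1.5) the arrows circulate counterclockwise. Divergence ≈0, curl about +5 — near-zero divergence with nonzero curl is a vortex.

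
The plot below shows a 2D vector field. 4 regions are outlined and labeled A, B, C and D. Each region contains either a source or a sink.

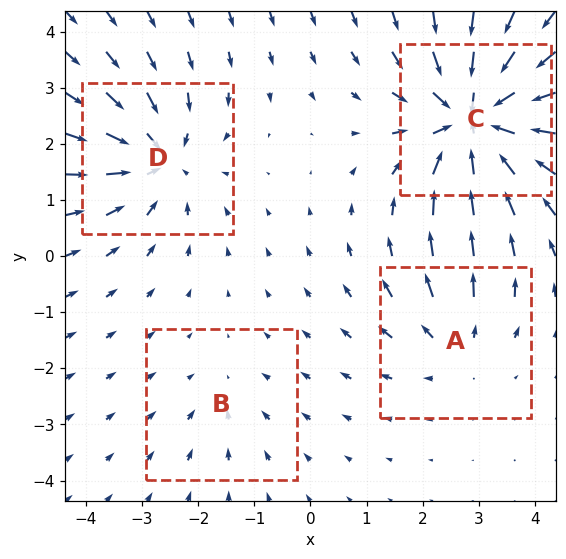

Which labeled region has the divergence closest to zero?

B

Divergence at each region's feature centre — A: about +3, B: about -2, C: about -8, D: about -5. Region B is closest to zero.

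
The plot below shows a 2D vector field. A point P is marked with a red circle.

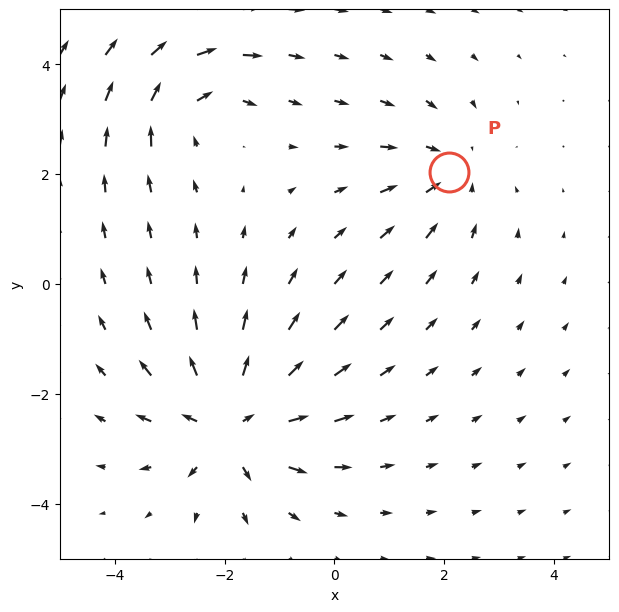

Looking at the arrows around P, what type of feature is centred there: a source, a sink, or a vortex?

sink

At P (2.1, 2.0) the arrows converge inward. Divergence about -3, curl ≈0 — negative divergence with near-zero curl is a sink.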